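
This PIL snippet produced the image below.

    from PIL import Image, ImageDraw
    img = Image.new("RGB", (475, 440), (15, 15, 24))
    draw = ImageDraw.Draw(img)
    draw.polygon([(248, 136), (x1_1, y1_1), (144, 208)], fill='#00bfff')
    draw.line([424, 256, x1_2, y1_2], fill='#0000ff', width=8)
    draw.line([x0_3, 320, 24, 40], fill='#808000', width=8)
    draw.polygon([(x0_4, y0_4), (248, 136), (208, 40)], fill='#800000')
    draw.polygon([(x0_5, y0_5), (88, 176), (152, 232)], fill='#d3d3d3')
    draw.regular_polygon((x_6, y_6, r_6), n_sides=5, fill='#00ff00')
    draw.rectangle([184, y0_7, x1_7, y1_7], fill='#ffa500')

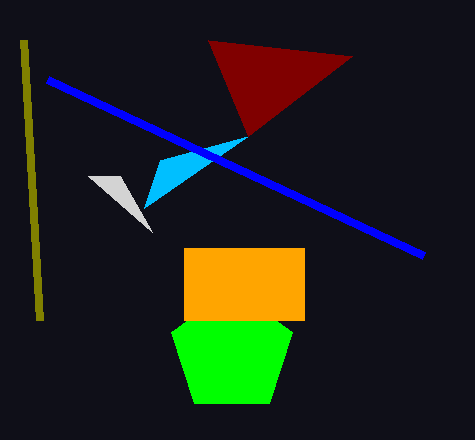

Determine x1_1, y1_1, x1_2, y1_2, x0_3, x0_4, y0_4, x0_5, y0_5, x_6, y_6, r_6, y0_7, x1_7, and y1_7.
x1_1 = 160; y1_1 = 160; x1_2 = 48; y1_2 = 80; x0_3 = 40; x0_4 = 352; y0_4 = 56; x0_5 = 120; y0_5 = 176; x_6 = 232; y_6 = 352; r_6 = 64; y0_7 = 248; x1_7 = 304; y1_7 = 320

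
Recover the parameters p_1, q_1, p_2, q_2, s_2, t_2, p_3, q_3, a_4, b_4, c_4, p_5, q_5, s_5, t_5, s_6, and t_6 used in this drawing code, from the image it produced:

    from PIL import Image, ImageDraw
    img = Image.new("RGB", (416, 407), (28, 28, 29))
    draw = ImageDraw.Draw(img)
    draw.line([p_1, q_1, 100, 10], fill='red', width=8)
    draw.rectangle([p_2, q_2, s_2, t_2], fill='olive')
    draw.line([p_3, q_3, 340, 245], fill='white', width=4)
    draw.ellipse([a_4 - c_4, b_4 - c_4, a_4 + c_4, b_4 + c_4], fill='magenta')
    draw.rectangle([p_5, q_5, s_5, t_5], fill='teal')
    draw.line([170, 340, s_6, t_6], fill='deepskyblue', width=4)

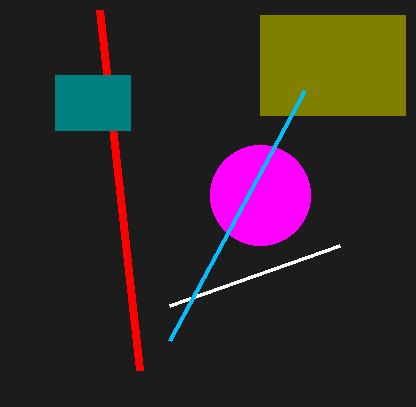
p_1 = 140, q_1 = 370, p_2 = 260, q_2 = 15, s_2 = 405, t_2 = 115, p_3 = 170, q_3 = 305, a_4 = 260, b_4 = 195, c_4 = 50, p_5 = 55, q_5 = 75, s_5 = 130, t_5 = 130, s_6 = 305, t_6 = 90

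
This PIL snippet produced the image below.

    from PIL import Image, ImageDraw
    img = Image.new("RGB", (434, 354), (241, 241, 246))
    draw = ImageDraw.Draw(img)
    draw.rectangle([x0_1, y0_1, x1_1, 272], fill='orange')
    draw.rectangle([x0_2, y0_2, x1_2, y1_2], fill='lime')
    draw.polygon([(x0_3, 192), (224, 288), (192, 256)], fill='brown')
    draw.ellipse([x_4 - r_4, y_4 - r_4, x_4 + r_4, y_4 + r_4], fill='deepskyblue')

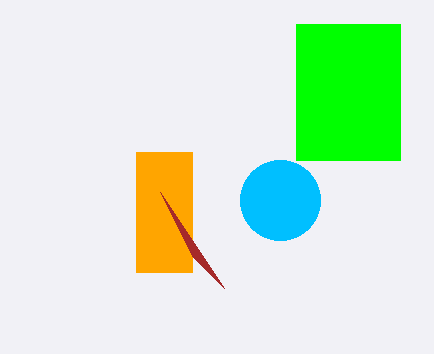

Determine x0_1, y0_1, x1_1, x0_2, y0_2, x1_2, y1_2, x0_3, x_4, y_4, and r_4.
x0_1 = 136
y0_1 = 152
x1_1 = 192
x0_2 = 296
y0_2 = 24
x1_2 = 400
y1_2 = 160
x0_3 = 160
x_4 = 280
y_4 = 200
r_4 = 40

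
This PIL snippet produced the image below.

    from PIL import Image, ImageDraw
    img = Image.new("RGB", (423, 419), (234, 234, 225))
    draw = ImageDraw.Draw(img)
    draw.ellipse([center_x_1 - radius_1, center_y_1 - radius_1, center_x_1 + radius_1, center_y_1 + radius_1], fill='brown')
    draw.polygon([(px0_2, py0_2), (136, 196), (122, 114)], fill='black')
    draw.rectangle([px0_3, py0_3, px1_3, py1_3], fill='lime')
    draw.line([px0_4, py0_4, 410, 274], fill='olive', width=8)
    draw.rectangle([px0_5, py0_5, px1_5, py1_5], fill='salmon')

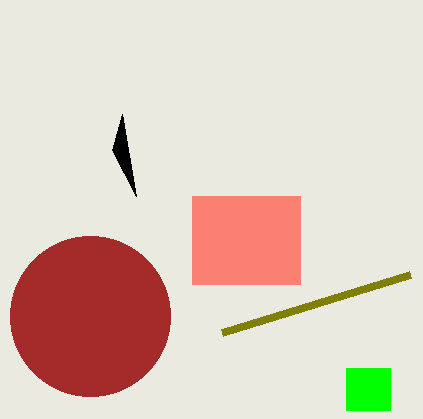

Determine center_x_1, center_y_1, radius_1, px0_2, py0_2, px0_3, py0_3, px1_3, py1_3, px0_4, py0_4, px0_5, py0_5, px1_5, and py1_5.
center_x_1 = 90, center_y_1 = 316, radius_1 = 80, px0_2 = 112, py0_2 = 150, px0_3 = 346, py0_3 = 368, px1_3 = 390, py1_3 = 410, px0_4 = 222, py0_4 = 332, px0_5 = 192, py0_5 = 196, px1_5 = 300, py1_5 = 284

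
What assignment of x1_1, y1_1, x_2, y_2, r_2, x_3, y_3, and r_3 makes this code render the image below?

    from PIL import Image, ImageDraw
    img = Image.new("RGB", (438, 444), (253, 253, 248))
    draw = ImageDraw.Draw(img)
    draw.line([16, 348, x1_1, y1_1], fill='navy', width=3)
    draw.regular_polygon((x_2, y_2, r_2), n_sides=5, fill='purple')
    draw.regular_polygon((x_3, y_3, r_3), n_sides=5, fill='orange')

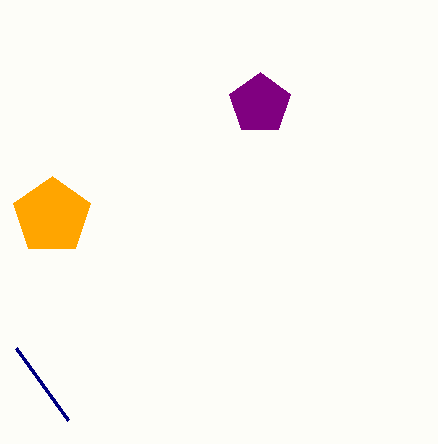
x1_1 = 68; y1_1 = 420; x_2 = 260; y_2 = 104; r_2 = 32; x_3 = 52; y_3 = 216; r_3 = 40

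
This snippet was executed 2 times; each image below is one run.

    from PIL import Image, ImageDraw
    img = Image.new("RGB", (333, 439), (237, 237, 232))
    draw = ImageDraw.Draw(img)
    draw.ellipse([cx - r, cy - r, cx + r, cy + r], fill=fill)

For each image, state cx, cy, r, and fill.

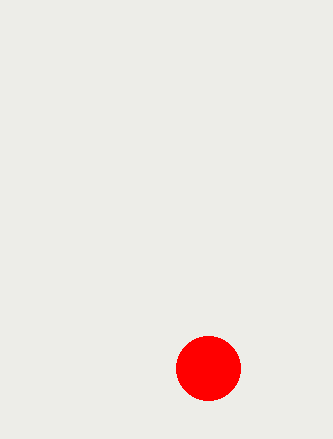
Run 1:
cx = 208; cy = 368; r = 32; fill = 'red'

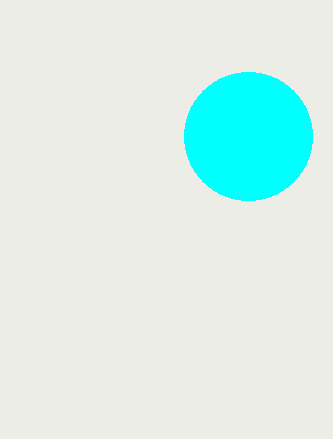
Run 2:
cx = 248; cy = 136; r = 64; fill = 'cyan'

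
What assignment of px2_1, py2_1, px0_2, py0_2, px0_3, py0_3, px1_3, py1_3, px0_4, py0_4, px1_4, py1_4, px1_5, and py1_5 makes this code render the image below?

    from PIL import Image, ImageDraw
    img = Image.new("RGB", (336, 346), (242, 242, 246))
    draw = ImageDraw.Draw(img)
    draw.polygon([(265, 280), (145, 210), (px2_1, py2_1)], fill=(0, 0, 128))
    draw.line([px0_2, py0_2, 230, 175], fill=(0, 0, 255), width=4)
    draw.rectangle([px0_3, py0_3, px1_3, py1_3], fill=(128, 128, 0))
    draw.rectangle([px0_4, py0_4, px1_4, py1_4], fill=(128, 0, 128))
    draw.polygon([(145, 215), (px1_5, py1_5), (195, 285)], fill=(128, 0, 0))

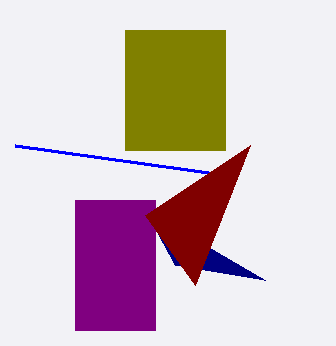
px2_1 = 175; py2_1 = 265; px0_2 = 15; py0_2 = 145; px0_3 = 125; py0_3 = 30; px1_3 = 225; py1_3 = 150; px0_4 = 75; py0_4 = 200; px1_4 = 155; py1_4 = 330; px1_5 = 250; py1_5 = 145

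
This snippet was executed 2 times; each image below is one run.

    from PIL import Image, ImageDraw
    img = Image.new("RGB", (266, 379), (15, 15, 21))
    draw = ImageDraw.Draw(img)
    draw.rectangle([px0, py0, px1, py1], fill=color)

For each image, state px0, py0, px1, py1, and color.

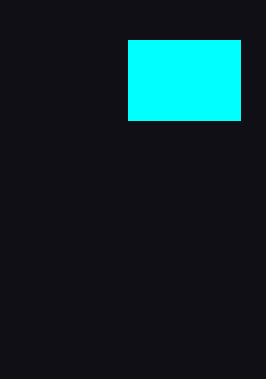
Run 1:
px0 = 128, py0 = 40, px1 = 240, py1 = 120, color = 'cyan'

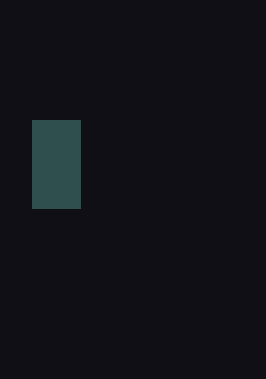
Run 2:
px0 = 32, py0 = 120, px1 = 80, py1 = 208, color = 'darkslategray'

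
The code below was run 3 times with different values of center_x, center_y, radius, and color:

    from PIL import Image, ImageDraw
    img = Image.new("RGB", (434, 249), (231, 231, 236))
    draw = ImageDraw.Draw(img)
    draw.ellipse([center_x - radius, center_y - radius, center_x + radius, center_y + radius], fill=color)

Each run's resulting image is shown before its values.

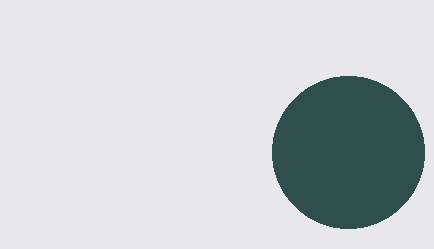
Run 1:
center_x = 348; center_y = 152; radius = 76; color = 'darkslategray'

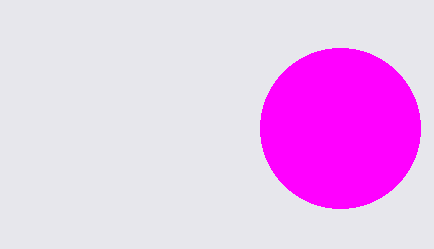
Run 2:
center_x = 340, center_y = 128, radius = 80, color = 'magenta'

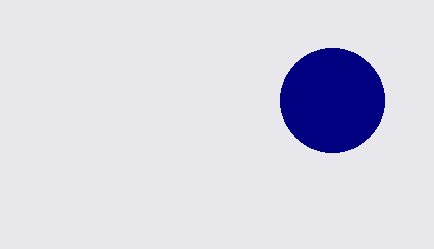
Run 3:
center_x = 332; center_y = 100; radius = 52; color = 'navy'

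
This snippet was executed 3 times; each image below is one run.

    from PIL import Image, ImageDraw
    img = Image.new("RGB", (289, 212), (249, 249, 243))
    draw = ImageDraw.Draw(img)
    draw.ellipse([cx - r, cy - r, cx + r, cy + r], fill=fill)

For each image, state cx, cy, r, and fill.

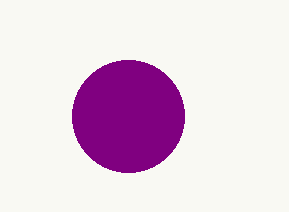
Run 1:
cx = 128, cy = 116, r = 56, fill = 'purple'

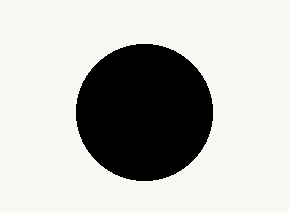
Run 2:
cx = 144, cy = 112, r = 68, fill = 'black'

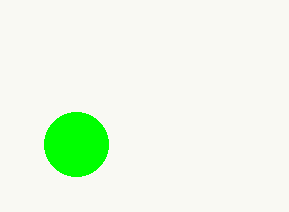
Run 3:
cx = 76, cy = 144, r = 32, fill = 'lime'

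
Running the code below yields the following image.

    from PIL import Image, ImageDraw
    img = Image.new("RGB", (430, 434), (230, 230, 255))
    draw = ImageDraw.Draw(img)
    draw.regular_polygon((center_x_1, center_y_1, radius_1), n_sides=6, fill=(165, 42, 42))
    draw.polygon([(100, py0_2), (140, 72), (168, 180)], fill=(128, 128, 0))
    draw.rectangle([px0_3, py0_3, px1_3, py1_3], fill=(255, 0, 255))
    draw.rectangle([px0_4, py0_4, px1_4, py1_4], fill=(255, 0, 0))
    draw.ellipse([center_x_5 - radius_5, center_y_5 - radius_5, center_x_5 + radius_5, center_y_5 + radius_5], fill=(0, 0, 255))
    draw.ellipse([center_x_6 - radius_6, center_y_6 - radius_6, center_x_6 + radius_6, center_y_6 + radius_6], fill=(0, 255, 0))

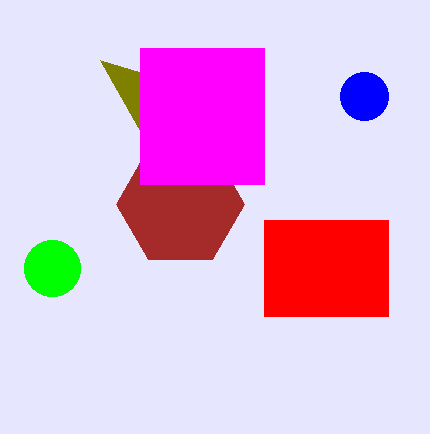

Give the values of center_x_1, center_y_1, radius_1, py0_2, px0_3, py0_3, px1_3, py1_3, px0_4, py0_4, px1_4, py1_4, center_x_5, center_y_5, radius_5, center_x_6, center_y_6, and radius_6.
center_x_1 = 180; center_y_1 = 204; radius_1 = 64; py0_2 = 60; px0_3 = 140; py0_3 = 48; px1_3 = 264; py1_3 = 184; px0_4 = 264; py0_4 = 220; px1_4 = 388; py1_4 = 316; center_x_5 = 364; center_y_5 = 96; radius_5 = 24; center_x_6 = 52; center_y_6 = 268; radius_6 = 28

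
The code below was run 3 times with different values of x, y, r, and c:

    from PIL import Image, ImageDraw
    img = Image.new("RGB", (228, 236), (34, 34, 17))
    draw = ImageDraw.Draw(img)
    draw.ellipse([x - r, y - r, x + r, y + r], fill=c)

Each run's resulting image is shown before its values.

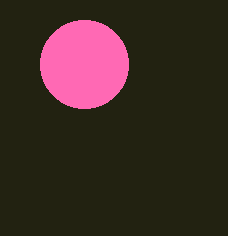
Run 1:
x = 84; y = 64; r = 44; c = 'hotpink'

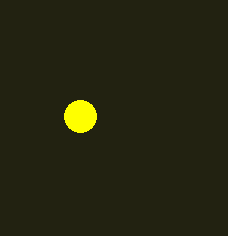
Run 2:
x = 80; y = 116; r = 16; c = 'yellow'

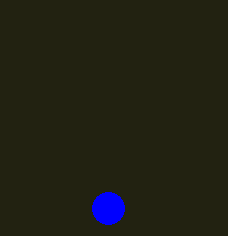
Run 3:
x = 108, y = 208, r = 16, c = 'blue'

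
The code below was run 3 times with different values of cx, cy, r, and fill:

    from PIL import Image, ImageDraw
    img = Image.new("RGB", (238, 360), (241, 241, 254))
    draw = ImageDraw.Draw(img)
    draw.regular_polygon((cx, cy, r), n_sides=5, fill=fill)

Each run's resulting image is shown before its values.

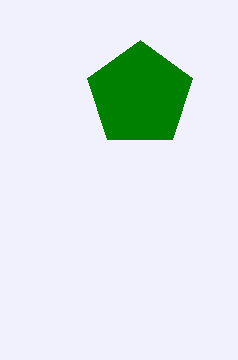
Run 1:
cx = 140; cy = 95; r = 55; fill = 'green'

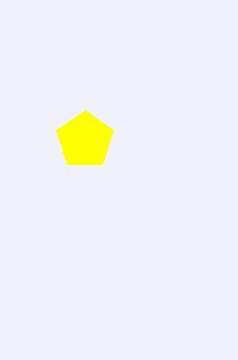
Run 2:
cx = 85, cy = 140, r = 30, fill = 'yellow'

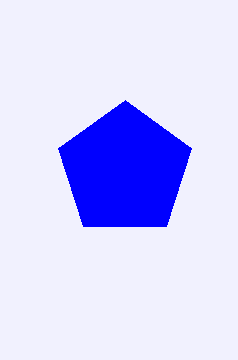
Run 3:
cx = 125, cy = 170, r = 70, fill = 'blue'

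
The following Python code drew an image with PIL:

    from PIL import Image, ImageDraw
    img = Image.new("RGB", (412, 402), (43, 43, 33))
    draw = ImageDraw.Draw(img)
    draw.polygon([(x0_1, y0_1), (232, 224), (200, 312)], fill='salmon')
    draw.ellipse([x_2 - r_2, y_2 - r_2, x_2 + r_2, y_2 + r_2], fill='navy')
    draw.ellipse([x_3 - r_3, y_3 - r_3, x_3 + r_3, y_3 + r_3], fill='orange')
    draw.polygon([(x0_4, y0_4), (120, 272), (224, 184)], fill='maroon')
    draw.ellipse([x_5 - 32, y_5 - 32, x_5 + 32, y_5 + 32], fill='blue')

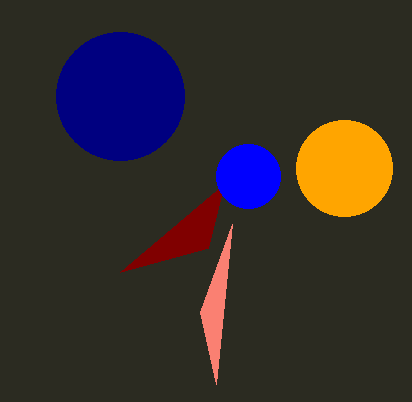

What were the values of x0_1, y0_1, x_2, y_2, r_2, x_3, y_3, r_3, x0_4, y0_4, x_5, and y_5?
x0_1 = 216
y0_1 = 384
x_2 = 120
y_2 = 96
r_2 = 64
x_3 = 344
y_3 = 168
r_3 = 48
x0_4 = 208
y0_4 = 248
x_5 = 248
y_5 = 176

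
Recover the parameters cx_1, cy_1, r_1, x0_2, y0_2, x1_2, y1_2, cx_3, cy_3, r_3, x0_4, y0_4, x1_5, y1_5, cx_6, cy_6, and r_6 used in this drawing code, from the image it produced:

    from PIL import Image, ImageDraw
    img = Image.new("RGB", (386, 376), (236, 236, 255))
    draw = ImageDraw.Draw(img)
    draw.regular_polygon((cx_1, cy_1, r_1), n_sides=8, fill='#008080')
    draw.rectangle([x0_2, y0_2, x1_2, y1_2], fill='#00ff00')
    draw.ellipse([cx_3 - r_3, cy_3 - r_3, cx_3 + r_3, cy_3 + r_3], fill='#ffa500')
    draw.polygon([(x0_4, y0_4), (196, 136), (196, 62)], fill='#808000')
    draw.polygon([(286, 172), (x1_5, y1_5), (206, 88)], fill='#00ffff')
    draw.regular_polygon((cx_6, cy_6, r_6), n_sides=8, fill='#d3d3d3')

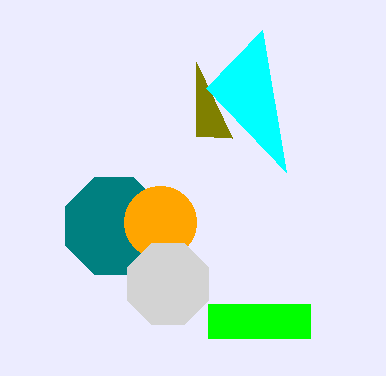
cx_1 = 114, cy_1 = 226, r_1 = 52, x0_2 = 208, y0_2 = 304, x1_2 = 310, y1_2 = 338, cx_3 = 160, cy_3 = 222, r_3 = 36, x0_4 = 232, y0_4 = 138, x1_5 = 262, y1_5 = 30, cx_6 = 168, cy_6 = 284, r_6 = 44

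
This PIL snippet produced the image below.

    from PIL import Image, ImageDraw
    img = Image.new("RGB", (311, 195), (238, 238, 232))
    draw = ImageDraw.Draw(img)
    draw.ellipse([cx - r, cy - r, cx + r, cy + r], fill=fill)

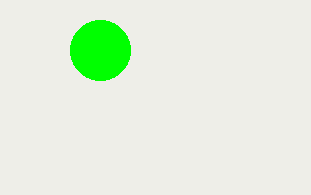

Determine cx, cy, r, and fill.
cx = 100; cy = 50; r = 30; fill = 'lime'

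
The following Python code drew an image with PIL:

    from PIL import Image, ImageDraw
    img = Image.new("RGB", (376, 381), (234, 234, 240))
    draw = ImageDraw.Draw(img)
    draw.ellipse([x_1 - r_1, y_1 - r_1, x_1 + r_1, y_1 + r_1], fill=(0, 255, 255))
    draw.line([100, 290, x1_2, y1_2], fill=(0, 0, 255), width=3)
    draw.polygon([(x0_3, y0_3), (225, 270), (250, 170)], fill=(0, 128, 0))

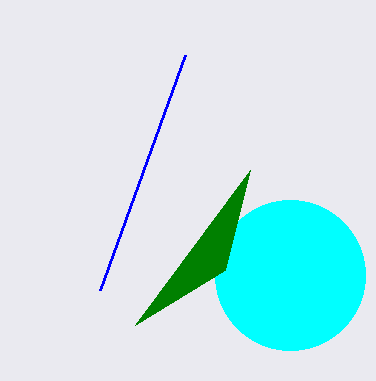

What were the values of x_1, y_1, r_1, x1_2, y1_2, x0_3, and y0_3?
x_1 = 290; y_1 = 275; r_1 = 75; x1_2 = 185; y1_2 = 55; x0_3 = 135; y0_3 = 325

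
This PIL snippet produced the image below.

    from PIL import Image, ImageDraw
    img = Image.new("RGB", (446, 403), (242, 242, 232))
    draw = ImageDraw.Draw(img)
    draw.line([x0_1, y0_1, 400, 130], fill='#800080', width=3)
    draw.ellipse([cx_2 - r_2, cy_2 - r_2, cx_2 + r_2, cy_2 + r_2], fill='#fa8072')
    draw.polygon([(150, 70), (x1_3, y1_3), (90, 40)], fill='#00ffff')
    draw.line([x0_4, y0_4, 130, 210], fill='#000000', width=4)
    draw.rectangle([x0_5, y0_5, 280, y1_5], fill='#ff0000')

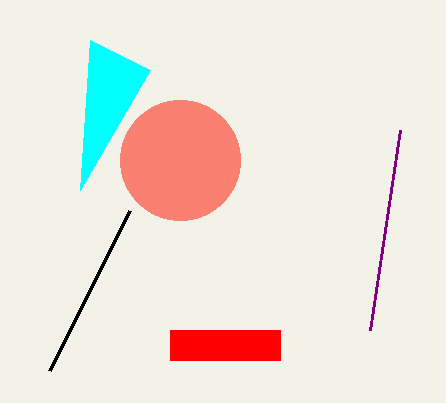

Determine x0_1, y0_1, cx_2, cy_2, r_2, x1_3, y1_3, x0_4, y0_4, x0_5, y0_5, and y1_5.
x0_1 = 370
y0_1 = 330
cx_2 = 180
cy_2 = 160
r_2 = 60
x1_3 = 80
y1_3 = 190
x0_4 = 50
y0_4 = 370
x0_5 = 170
y0_5 = 330
y1_5 = 360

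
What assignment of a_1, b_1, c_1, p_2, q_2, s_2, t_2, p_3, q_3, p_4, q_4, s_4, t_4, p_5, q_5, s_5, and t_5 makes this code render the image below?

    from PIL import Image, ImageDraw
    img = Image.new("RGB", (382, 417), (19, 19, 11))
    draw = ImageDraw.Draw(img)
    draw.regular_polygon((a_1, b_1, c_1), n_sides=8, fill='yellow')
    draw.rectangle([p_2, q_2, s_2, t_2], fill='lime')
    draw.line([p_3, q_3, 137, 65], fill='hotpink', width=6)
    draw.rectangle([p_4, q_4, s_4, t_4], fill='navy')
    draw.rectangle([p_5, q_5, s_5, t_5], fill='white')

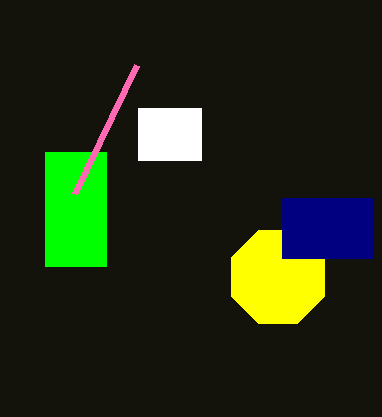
a_1 = 278
b_1 = 277
c_1 = 50
p_2 = 45
q_2 = 152
s_2 = 106
t_2 = 266
p_3 = 75
q_3 = 194
p_4 = 282
q_4 = 198
s_4 = 373
t_4 = 258
p_5 = 138
q_5 = 108
s_5 = 201
t_5 = 160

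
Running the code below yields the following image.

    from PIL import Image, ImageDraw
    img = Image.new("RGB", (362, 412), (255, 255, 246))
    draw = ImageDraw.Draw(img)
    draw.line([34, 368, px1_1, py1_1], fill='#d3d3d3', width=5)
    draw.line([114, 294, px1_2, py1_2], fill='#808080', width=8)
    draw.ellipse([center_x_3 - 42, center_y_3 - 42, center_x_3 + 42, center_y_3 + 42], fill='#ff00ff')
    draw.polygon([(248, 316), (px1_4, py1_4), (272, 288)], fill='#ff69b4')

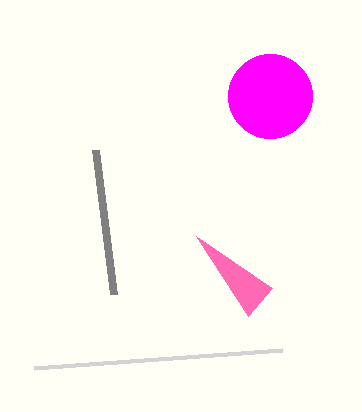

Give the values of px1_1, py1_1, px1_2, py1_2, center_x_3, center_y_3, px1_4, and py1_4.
px1_1 = 282, py1_1 = 350, px1_2 = 96, py1_2 = 150, center_x_3 = 270, center_y_3 = 96, px1_4 = 196, py1_4 = 236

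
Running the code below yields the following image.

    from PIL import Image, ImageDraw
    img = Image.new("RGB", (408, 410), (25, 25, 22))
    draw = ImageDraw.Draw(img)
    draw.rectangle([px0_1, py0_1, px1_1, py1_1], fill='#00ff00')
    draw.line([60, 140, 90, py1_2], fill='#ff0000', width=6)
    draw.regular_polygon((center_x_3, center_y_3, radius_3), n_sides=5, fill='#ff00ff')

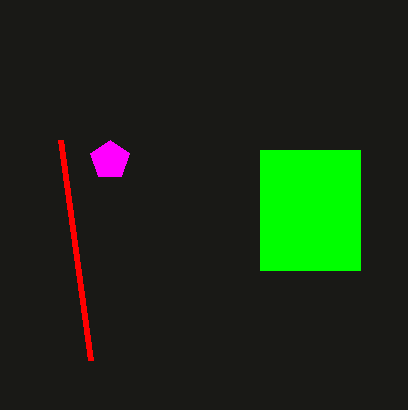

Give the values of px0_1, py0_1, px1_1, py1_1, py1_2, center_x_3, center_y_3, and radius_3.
px0_1 = 260
py0_1 = 150
px1_1 = 360
py1_1 = 270
py1_2 = 360
center_x_3 = 110
center_y_3 = 160
radius_3 = 20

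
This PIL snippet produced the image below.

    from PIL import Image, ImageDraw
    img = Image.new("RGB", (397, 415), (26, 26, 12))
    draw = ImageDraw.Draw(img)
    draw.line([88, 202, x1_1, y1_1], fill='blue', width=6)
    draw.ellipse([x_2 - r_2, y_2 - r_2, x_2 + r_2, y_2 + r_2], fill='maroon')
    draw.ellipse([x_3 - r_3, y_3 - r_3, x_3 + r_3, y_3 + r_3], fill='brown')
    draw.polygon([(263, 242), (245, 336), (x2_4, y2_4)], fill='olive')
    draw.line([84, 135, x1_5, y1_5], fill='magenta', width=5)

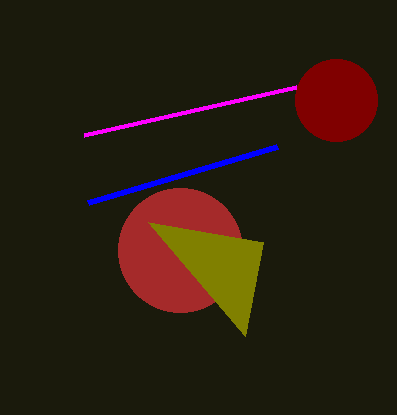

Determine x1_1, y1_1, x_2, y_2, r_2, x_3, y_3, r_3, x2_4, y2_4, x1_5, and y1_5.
x1_1 = 277, y1_1 = 146, x_2 = 336, y_2 = 100, r_2 = 41, x_3 = 180, y_3 = 250, r_3 = 62, x2_4 = 148, y2_4 = 222, x1_5 = 296, y1_5 = 87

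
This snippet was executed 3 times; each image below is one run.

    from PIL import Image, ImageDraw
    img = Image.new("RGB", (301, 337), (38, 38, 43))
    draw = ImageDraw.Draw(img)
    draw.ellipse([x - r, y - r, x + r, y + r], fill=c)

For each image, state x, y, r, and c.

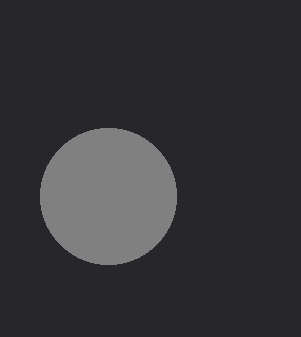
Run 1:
x = 108
y = 196
r = 68
c = 'gray'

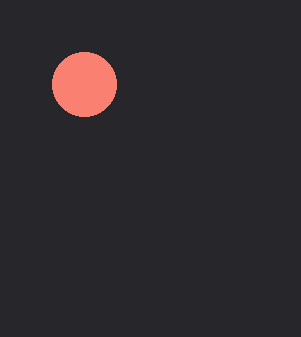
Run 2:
x = 84
y = 84
r = 32
c = 'salmon'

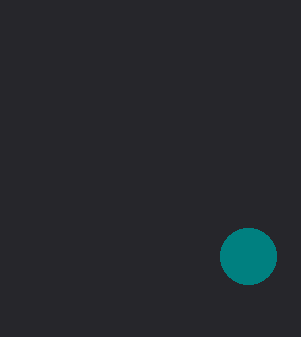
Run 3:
x = 248, y = 256, r = 28, c = 'teal'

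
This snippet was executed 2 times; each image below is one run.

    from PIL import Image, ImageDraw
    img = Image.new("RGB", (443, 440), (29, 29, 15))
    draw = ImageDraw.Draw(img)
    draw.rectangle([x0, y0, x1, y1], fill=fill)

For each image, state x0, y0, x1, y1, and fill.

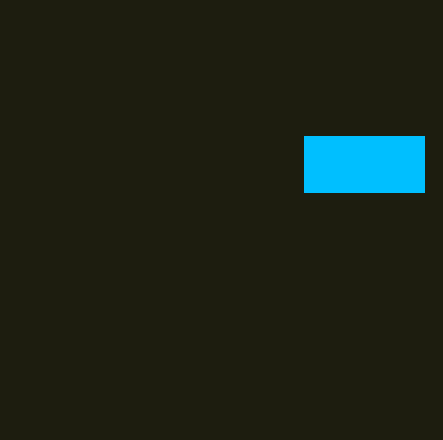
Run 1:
x0 = 304; y0 = 136; x1 = 424; y1 = 192; fill = 'deepskyblue'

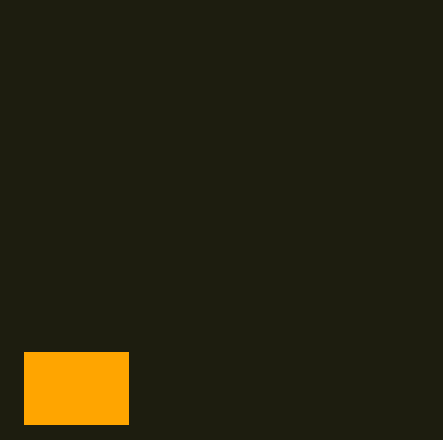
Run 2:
x0 = 24
y0 = 352
x1 = 128
y1 = 424
fill = 'orange'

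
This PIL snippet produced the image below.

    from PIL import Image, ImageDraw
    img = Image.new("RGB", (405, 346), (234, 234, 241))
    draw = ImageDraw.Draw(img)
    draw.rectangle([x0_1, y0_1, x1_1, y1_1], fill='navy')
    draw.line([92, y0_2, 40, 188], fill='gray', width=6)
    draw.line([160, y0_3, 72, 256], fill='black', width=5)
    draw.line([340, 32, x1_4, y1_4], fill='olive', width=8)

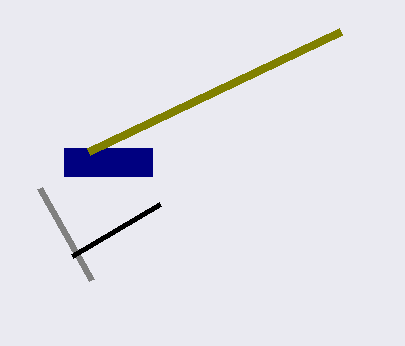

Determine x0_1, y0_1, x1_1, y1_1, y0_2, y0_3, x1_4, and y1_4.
x0_1 = 64, y0_1 = 148, x1_1 = 152, y1_1 = 176, y0_2 = 280, y0_3 = 204, x1_4 = 88, y1_4 = 152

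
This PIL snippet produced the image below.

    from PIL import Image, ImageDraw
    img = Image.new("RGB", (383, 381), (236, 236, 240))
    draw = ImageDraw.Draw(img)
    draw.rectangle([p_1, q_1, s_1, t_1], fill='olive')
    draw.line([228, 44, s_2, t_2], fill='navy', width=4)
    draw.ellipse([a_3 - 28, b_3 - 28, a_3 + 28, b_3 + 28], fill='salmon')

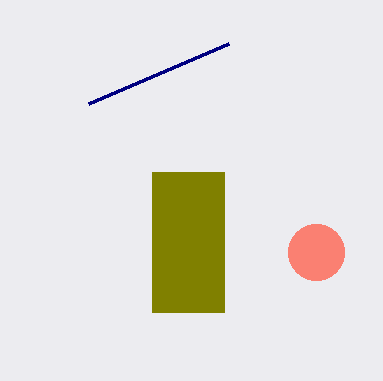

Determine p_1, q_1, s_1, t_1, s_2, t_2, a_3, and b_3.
p_1 = 152
q_1 = 172
s_1 = 224
t_1 = 312
s_2 = 88
t_2 = 104
a_3 = 316
b_3 = 252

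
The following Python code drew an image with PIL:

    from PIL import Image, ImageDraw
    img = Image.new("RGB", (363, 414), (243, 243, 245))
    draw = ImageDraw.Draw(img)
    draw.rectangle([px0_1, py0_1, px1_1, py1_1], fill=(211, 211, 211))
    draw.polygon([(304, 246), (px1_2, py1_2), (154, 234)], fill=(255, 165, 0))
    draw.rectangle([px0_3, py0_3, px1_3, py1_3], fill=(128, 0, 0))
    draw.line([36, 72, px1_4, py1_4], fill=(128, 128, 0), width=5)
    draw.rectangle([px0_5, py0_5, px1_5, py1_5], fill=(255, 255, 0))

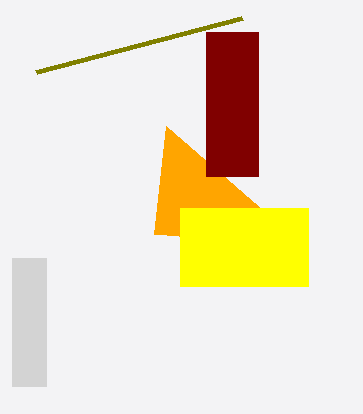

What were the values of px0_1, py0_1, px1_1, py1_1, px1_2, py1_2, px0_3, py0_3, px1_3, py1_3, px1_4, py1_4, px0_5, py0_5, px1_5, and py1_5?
px0_1 = 12, py0_1 = 258, px1_1 = 46, py1_1 = 386, px1_2 = 166, py1_2 = 126, px0_3 = 206, py0_3 = 32, px1_3 = 258, py1_3 = 176, px1_4 = 242, py1_4 = 18, px0_5 = 180, py0_5 = 208, px1_5 = 308, py1_5 = 286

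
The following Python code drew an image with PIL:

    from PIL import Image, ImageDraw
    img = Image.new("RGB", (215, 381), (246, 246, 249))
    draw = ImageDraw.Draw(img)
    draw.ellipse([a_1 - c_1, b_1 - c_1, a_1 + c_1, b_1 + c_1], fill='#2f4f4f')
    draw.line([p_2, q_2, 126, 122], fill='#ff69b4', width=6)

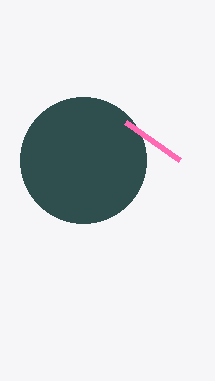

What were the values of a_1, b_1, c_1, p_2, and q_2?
a_1 = 83; b_1 = 160; c_1 = 63; p_2 = 180; q_2 = 160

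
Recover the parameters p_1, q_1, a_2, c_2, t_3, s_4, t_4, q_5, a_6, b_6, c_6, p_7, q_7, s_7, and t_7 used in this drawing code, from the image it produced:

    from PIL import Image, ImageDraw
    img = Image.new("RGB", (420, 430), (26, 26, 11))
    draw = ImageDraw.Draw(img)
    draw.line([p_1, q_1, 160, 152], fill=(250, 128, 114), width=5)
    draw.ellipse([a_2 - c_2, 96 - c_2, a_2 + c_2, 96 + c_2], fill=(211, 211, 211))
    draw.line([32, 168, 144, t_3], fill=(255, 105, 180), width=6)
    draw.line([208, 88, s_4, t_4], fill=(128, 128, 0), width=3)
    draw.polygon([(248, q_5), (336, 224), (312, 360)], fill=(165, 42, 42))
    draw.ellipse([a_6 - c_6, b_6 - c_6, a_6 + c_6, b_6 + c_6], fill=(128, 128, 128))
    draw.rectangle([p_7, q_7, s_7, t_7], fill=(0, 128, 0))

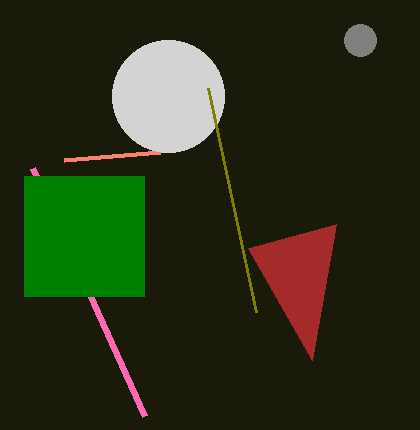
p_1 = 64, q_1 = 160, a_2 = 168, c_2 = 56, t_3 = 416, s_4 = 256, t_4 = 312, q_5 = 248, a_6 = 360, b_6 = 40, c_6 = 16, p_7 = 24, q_7 = 176, s_7 = 144, t_7 = 296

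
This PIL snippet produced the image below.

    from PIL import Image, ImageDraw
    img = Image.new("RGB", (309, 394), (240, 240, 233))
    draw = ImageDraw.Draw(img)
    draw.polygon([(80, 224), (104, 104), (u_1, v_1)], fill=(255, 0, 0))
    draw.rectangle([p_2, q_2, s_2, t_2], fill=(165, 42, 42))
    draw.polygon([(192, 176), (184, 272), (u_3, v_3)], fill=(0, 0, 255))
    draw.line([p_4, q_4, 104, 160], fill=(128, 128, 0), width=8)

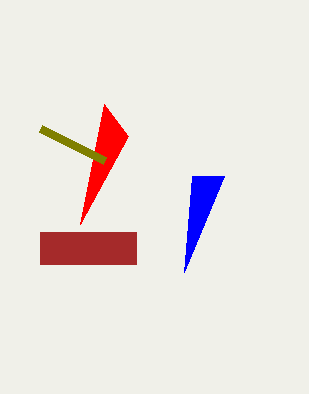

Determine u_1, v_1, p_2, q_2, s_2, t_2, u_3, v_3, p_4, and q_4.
u_1 = 128
v_1 = 136
p_2 = 40
q_2 = 232
s_2 = 136
t_2 = 264
u_3 = 224
v_3 = 176
p_4 = 40
q_4 = 128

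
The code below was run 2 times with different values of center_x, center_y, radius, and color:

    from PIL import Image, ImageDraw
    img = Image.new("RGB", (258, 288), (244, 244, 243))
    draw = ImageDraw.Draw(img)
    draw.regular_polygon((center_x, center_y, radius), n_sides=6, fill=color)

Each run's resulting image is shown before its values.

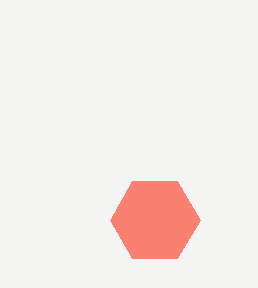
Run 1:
center_x = 155; center_y = 220; radius = 45; color = 'salmon'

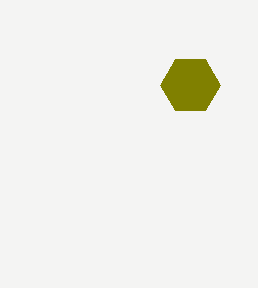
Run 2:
center_x = 190
center_y = 85
radius = 30
color = 'olive'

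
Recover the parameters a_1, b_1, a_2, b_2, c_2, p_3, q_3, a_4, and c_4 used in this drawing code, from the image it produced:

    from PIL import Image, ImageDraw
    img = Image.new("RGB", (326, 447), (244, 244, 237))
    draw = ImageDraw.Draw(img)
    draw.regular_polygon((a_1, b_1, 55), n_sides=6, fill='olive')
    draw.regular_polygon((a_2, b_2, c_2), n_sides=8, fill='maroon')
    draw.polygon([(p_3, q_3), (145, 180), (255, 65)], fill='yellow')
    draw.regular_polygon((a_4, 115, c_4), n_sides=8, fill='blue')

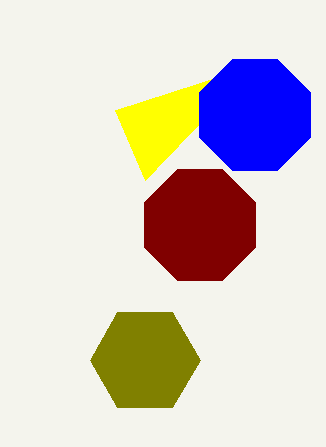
a_1 = 145
b_1 = 360
a_2 = 200
b_2 = 225
c_2 = 60
p_3 = 115
q_3 = 110
a_4 = 255
c_4 = 60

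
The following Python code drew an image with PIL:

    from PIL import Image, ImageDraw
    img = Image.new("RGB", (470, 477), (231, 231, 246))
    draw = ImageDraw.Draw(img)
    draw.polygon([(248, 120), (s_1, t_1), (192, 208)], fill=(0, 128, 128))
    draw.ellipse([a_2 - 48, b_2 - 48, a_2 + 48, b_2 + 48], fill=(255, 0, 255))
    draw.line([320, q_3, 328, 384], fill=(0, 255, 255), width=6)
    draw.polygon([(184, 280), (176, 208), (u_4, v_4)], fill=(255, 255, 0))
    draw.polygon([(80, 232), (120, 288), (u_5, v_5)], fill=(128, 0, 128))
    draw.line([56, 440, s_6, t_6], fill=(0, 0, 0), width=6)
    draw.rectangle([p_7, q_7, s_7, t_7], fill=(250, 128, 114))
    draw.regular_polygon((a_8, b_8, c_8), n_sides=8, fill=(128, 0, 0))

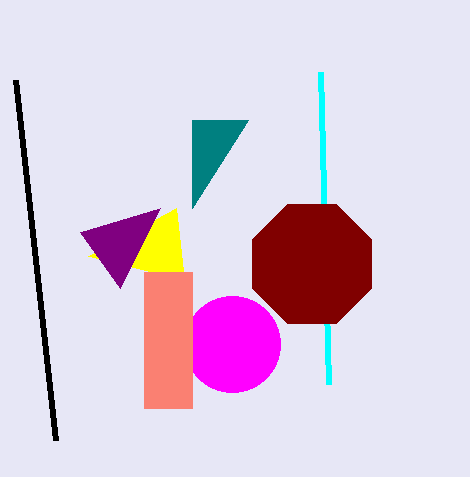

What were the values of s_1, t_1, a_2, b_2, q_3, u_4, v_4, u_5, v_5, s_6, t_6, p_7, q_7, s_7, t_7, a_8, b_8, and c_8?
s_1 = 192; t_1 = 120; a_2 = 232; b_2 = 344; q_3 = 72; u_4 = 88; v_4 = 256; u_5 = 160; v_5 = 208; s_6 = 16; t_6 = 80; p_7 = 144; q_7 = 272; s_7 = 192; t_7 = 408; a_8 = 312; b_8 = 264; c_8 = 64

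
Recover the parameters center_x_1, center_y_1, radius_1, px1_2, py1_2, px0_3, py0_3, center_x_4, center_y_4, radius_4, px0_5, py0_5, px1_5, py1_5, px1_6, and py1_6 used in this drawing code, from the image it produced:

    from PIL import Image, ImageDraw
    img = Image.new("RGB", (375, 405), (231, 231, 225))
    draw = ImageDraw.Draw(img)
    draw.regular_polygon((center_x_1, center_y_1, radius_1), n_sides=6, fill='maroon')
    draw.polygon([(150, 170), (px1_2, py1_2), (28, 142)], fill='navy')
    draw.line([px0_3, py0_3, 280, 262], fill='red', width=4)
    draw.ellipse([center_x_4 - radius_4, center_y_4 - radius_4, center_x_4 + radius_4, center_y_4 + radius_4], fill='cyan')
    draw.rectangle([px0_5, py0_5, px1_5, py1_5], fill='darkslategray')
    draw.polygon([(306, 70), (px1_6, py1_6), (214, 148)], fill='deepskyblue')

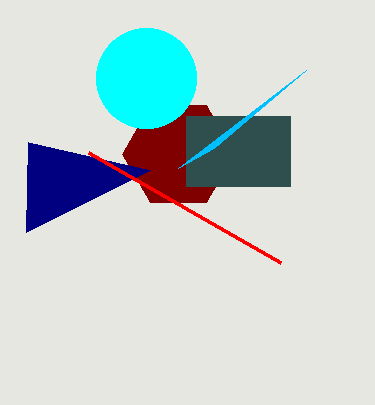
center_x_1 = 178, center_y_1 = 154, radius_1 = 56, px1_2 = 26, py1_2 = 232, px0_3 = 88, py0_3 = 152, center_x_4 = 146, center_y_4 = 78, radius_4 = 50, px0_5 = 186, py0_5 = 116, px1_5 = 290, py1_5 = 186, px1_6 = 178, py1_6 = 168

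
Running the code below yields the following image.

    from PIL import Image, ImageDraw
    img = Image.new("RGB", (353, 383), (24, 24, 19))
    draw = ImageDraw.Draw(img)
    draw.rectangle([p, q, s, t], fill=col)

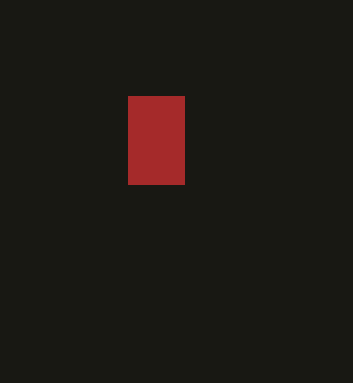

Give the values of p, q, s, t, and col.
p = 128
q = 96
s = 184
t = 184
col = 'brown'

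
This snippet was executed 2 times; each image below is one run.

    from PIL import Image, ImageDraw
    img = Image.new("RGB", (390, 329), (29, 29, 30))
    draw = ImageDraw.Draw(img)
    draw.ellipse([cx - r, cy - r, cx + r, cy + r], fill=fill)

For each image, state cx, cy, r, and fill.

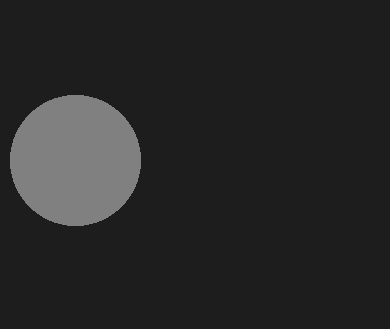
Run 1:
cx = 75; cy = 160; r = 65; fill = 'gray'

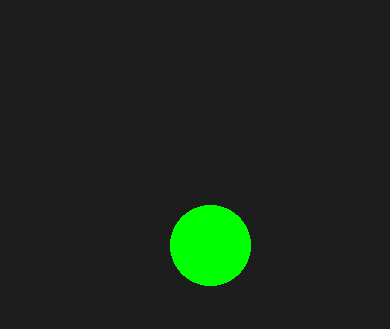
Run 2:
cx = 210
cy = 245
r = 40
fill = 'lime'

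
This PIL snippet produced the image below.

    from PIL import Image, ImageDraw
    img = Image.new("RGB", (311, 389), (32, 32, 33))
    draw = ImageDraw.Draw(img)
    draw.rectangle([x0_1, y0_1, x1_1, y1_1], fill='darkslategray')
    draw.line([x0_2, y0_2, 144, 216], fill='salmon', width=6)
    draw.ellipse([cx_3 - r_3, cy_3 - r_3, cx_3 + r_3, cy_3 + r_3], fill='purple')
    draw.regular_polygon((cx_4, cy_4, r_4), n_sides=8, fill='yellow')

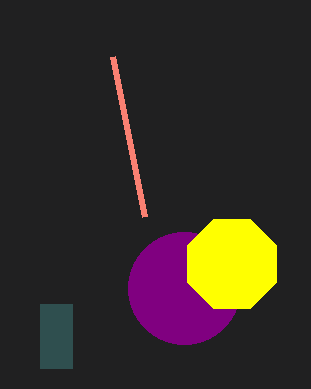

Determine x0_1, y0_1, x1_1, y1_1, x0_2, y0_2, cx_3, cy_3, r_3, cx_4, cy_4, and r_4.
x0_1 = 40
y0_1 = 304
x1_1 = 72
y1_1 = 368
x0_2 = 112
y0_2 = 56
cx_3 = 184
cy_3 = 288
r_3 = 56
cx_4 = 232
cy_4 = 264
r_4 = 48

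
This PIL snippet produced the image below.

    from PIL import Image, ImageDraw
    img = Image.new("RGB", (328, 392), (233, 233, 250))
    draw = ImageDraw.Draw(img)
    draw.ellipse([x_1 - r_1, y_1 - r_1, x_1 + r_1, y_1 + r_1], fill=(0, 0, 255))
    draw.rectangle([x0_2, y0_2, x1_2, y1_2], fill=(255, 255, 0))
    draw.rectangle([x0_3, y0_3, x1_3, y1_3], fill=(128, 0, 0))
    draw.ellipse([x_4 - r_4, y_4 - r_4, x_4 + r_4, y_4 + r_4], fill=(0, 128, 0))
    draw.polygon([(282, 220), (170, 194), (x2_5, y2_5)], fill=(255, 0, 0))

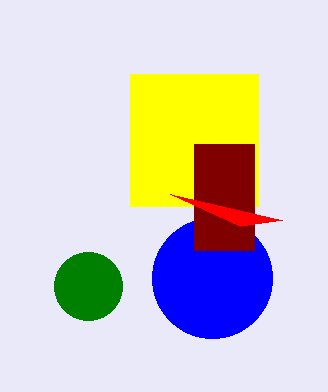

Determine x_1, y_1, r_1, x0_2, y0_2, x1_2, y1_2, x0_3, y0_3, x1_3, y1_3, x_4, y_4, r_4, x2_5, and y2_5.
x_1 = 212
y_1 = 278
r_1 = 60
x0_2 = 130
y0_2 = 74
x1_2 = 258
y1_2 = 206
x0_3 = 194
y0_3 = 144
x1_3 = 254
y1_3 = 250
x_4 = 88
y_4 = 286
r_4 = 34
x2_5 = 240
y2_5 = 226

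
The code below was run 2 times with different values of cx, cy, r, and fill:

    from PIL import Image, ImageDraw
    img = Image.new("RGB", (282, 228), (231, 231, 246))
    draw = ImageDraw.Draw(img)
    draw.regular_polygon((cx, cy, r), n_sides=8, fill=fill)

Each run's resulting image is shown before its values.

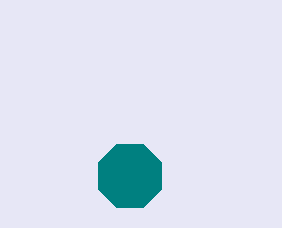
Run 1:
cx = 130; cy = 176; r = 34; fill = 'teal'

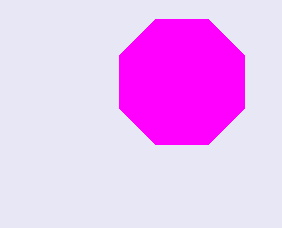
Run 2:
cx = 182
cy = 82
r = 68
fill = 'magenta'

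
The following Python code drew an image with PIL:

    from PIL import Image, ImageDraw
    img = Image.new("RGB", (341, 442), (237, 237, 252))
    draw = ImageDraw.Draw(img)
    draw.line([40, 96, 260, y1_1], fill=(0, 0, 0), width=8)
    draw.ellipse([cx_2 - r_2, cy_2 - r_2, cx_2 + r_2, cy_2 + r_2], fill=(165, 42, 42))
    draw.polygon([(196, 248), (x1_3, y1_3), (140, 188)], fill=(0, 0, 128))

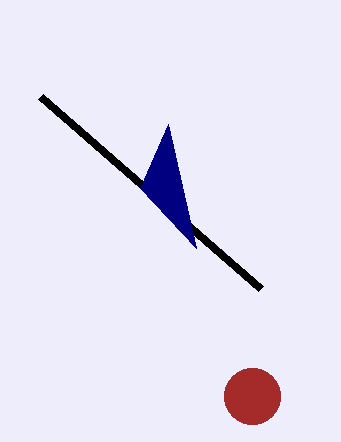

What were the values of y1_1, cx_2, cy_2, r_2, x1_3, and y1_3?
y1_1 = 288
cx_2 = 252
cy_2 = 396
r_2 = 28
x1_3 = 168
y1_3 = 124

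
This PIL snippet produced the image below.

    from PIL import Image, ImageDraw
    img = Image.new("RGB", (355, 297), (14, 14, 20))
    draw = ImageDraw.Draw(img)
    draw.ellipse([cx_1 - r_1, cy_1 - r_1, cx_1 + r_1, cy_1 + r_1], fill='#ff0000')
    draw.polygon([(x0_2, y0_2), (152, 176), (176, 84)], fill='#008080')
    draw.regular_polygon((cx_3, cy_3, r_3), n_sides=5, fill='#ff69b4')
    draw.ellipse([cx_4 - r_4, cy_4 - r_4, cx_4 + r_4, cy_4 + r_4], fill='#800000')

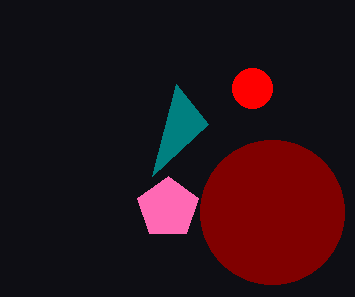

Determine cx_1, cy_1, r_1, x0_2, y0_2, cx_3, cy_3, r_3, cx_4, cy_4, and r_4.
cx_1 = 252
cy_1 = 88
r_1 = 20
x0_2 = 208
y0_2 = 124
cx_3 = 168
cy_3 = 208
r_3 = 32
cx_4 = 272
cy_4 = 212
r_4 = 72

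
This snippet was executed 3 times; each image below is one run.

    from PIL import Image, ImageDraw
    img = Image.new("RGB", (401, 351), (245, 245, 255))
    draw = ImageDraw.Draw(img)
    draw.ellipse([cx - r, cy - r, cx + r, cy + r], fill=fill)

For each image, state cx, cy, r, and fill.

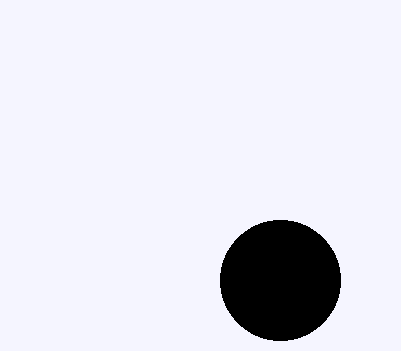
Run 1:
cx = 280
cy = 280
r = 60
fill = 'black'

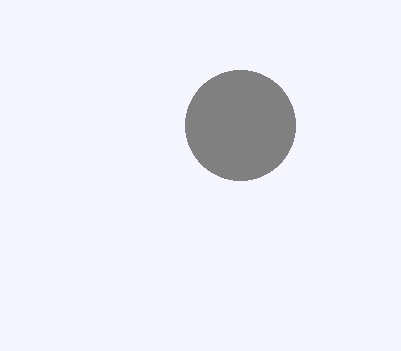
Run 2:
cx = 240, cy = 125, r = 55, fill = 'gray'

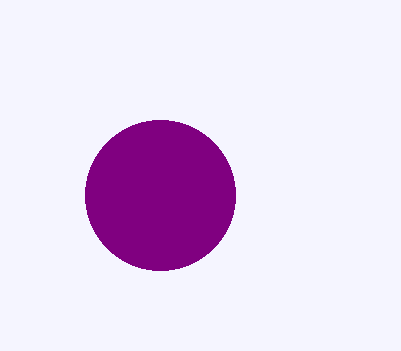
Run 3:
cx = 160
cy = 195
r = 75
fill = 'purple'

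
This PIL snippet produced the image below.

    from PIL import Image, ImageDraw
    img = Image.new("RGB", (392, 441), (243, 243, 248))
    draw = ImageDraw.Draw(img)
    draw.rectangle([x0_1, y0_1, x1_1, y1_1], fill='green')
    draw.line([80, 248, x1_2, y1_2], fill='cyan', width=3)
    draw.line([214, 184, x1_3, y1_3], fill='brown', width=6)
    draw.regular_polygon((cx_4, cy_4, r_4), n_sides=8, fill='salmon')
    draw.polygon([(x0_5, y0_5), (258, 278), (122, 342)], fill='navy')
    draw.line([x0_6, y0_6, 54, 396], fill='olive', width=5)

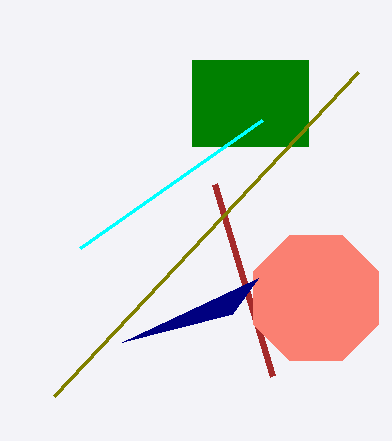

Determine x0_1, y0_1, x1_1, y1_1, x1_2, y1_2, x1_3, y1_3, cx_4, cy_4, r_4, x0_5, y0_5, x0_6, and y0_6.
x0_1 = 192; y0_1 = 60; x1_1 = 308; y1_1 = 146; x1_2 = 262; y1_2 = 120; x1_3 = 272; y1_3 = 376; cx_4 = 316; cy_4 = 298; r_4 = 68; x0_5 = 232; y0_5 = 314; x0_6 = 358; y0_6 = 72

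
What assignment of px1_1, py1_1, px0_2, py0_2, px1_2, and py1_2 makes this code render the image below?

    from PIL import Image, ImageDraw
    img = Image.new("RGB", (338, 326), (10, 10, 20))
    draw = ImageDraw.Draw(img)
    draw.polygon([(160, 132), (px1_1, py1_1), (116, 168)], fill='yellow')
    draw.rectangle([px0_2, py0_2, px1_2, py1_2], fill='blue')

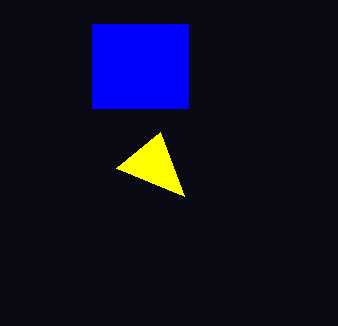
px1_1 = 184; py1_1 = 196; px0_2 = 92; py0_2 = 24; px1_2 = 188; py1_2 = 108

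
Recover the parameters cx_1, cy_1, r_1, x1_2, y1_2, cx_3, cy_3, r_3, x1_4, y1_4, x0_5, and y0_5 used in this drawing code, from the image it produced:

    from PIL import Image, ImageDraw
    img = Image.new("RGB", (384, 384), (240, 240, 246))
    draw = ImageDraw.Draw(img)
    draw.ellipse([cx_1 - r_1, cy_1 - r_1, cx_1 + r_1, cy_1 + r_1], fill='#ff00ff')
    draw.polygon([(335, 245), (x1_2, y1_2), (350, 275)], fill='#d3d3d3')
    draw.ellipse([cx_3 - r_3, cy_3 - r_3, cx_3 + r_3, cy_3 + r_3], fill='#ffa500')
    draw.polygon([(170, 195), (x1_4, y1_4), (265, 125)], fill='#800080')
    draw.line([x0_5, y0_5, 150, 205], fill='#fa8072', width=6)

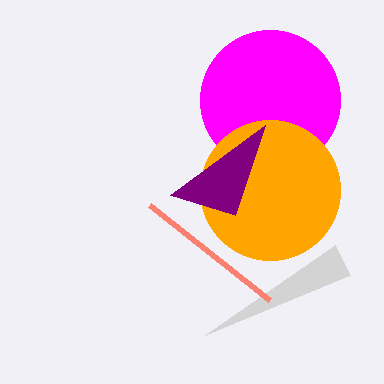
cx_1 = 270; cy_1 = 100; r_1 = 70; x1_2 = 205; y1_2 = 335; cx_3 = 270; cy_3 = 190; r_3 = 70; x1_4 = 235; y1_4 = 215; x0_5 = 270; y0_5 = 300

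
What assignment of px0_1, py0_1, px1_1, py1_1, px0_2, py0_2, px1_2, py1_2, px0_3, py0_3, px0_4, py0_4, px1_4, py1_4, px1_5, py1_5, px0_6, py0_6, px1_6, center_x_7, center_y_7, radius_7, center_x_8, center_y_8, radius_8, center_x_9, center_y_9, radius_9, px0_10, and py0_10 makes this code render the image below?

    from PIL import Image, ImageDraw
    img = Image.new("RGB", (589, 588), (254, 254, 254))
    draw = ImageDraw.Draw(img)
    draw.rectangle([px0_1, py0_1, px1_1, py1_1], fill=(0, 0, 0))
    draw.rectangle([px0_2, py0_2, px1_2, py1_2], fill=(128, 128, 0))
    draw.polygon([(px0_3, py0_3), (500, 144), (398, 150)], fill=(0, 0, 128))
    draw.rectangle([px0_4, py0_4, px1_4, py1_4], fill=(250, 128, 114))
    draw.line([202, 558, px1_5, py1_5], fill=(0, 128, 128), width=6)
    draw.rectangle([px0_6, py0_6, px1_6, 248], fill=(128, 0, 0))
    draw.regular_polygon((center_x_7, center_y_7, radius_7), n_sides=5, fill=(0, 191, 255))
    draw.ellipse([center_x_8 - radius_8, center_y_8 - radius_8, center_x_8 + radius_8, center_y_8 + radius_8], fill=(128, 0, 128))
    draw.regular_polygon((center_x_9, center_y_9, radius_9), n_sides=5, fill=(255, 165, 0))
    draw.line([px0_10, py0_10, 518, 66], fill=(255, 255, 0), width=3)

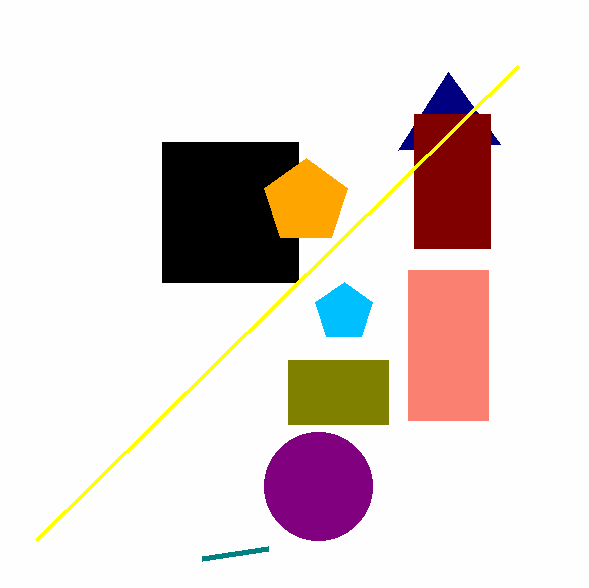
px0_1 = 162; py0_1 = 142; px1_1 = 298; py1_1 = 282; px0_2 = 288; py0_2 = 360; px1_2 = 388; py1_2 = 424; px0_3 = 448; py0_3 = 72; px0_4 = 408; py0_4 = 270; px1_4 = 488; py1_4 = 420; px1_5 = 268; py1_5 = 548; px0_6 = 414; py0_6 = 114; px1_6 = 490; center_x_7 = 344; center_y_7 = 312; radius_7 = 30; center_x_8 = 318; center_y_8 = 486; radius_8 = 54; center_x_9 = 306; center_y_9 = 202; radius_9 = 44; px0_10 = 36; py0_10 = 540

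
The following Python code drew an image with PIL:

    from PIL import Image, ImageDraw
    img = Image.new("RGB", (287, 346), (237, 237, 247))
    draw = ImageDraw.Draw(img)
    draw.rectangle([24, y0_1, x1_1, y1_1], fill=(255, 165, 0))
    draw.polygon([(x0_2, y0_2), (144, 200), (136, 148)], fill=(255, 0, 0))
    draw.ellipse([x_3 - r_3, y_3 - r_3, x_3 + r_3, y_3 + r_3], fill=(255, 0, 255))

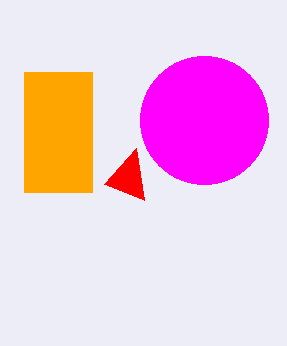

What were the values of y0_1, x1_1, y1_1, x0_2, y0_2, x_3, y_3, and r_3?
y0_1 = 72; x1_1 = 92; y1_1 = 192; x0_2 = 104; y0_2 = 184; x_3 = 204; y_3 = 120; r_3 = 64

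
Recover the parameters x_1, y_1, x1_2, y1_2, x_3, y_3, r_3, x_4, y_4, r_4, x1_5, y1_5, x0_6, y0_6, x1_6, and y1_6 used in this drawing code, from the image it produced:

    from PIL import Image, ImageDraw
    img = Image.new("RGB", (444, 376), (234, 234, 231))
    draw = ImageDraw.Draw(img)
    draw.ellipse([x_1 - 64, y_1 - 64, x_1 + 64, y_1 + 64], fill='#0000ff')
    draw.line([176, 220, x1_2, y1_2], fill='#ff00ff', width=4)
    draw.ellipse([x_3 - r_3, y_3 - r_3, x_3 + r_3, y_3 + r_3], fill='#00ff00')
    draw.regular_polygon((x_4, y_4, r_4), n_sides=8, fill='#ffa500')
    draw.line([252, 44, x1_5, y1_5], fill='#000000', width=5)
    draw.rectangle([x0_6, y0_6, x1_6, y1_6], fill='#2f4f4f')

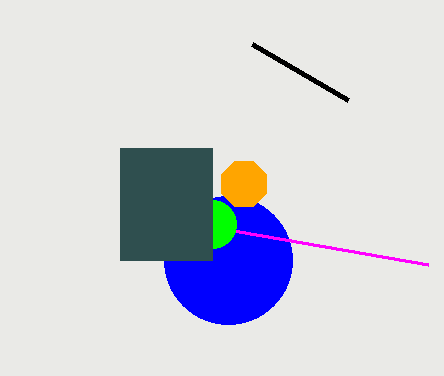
x_1 = 228
y_1 = 260
x1_2 = 428
y1_2 = 264
x_3 = 212
y_3 = 224
r_3 = 24
x_4 = 244
y_4 = 184
r_4 = 24
x1_5 = 348
y1_5 = 100
x0_6 = 120
y0_6 = 148
x1_6 = 212
y1_6 = 260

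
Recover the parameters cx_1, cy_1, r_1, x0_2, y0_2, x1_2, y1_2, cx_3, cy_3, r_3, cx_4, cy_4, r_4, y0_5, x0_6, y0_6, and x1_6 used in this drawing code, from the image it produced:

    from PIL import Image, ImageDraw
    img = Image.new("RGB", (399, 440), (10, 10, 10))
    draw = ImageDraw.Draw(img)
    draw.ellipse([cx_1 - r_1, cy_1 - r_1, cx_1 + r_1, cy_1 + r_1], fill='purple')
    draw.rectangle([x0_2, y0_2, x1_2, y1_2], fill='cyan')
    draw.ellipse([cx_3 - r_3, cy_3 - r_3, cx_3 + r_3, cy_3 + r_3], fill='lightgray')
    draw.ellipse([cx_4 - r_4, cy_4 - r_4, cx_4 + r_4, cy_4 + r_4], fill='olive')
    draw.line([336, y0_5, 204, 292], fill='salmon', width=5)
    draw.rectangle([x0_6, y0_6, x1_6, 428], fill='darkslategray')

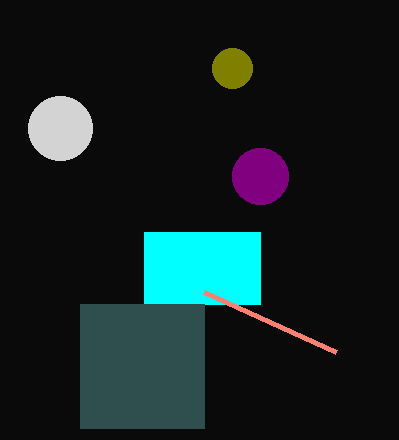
cx_1 = 260; cy_1 = 176; r_1 = 28; x0_2 = 144; y0_2 = 232; x1_2 = 260; y1_2 = 304; cx_3 = 60; cy_3 = 128; r_3 = 32; cx_4 = 232; cy_4 = 68; r_4 = 20; y0_5 = 352; x0_6 = 80; y0_6 = 304; x1_6 = 204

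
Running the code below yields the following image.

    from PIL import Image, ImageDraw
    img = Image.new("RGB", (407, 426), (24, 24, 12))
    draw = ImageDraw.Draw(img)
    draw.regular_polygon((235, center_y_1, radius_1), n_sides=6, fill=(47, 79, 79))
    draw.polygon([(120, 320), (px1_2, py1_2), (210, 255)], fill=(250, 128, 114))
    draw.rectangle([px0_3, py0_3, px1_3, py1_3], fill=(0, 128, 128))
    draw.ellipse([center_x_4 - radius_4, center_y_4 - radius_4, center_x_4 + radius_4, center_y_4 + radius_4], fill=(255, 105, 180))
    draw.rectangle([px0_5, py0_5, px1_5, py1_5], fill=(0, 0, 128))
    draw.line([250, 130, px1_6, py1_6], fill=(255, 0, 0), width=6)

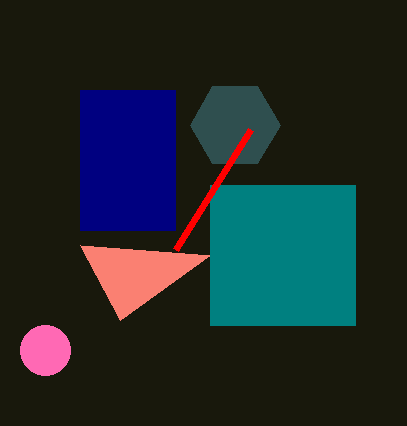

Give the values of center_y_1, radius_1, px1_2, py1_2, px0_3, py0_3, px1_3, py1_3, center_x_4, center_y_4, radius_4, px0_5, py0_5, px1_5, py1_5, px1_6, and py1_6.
center_y_1 = 125
radius_1 = 45
px1_2 = 80
py1_2 = 245
px0_3 = 210
py0_3 = 185
px1_3 = 355
py1_3 = 325
center_x_4 = 45
center_y_4 = 350
radius_4 = 25
px0_5 = 80
py0_5 = 90
px1_5 = 175
py1_5 = 230
px1_6 = 175
py1_6 = 250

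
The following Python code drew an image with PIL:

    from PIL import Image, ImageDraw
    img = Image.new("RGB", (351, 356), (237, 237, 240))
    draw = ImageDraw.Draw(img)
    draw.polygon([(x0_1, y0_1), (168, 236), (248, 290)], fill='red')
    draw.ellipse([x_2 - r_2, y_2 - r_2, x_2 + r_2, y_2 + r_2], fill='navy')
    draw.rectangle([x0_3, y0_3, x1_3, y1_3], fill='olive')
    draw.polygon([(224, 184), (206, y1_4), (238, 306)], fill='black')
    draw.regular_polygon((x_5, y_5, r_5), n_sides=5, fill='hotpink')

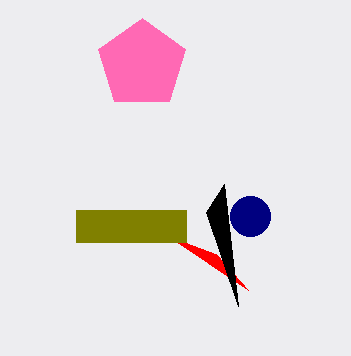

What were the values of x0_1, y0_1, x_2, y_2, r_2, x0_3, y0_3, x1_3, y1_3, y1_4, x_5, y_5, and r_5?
x0_1 = 216; y0_1 = 254; x_2 = 250; y_2 = 216; r_2 = 20; x0_3 = 76; y0_3 = 210; x1_3 = 186; y1_3 = 242; y1_4 = 212; x_5 = 142; y_5 = 64; r_5 = 46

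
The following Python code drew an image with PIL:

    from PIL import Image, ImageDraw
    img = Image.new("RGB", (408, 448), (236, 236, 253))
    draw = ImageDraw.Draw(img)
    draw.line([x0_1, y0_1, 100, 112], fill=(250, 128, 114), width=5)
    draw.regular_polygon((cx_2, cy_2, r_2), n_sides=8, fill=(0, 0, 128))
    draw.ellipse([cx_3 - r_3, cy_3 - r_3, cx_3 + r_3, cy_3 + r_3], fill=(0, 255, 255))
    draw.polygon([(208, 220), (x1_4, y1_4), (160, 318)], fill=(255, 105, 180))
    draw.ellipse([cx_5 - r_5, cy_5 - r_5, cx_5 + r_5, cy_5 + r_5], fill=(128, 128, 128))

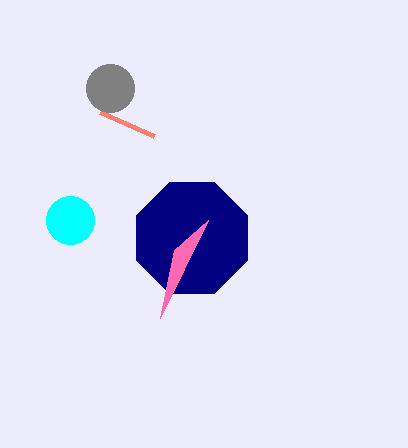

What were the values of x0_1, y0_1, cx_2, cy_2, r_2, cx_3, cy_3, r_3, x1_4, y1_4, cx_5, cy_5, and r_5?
x0_1 = 154
y0_1 = 136
cx_2 = 192
cy_2 = 238
r_2 = 60
cx_3 = 70
cy_3 = 220
r_3 = 24
x1_4 = 174
y1_4 = 250
cx_5 = 110
cy_5 = 88
r_5 = 24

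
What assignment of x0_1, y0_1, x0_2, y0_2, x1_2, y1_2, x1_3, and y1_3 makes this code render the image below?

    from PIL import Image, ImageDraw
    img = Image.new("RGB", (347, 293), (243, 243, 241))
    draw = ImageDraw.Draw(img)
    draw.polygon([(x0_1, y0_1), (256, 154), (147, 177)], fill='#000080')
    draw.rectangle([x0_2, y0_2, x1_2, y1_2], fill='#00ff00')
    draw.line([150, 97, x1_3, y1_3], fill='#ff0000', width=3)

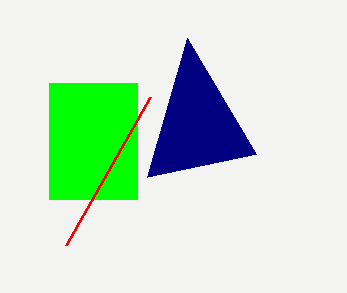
x0_1 = 187, y0_1 = 38, x0_2 = 49, y0_2 = 83, x1_2 = 137, y1_2 = 199, x1_3 = 66, y1_3 = 245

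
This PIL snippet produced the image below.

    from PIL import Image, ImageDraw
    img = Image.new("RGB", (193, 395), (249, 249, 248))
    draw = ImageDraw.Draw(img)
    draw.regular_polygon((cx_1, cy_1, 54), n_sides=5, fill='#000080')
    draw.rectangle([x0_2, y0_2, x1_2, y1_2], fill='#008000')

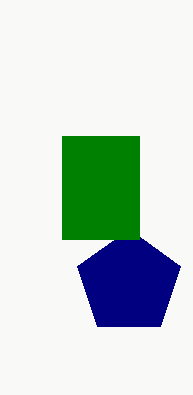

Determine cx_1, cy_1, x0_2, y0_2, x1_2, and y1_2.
cx_1 = 129; cy_1 = 283; x0_2 = 62; y0_2 = 136; x1_2 = 139; y1_2 = 239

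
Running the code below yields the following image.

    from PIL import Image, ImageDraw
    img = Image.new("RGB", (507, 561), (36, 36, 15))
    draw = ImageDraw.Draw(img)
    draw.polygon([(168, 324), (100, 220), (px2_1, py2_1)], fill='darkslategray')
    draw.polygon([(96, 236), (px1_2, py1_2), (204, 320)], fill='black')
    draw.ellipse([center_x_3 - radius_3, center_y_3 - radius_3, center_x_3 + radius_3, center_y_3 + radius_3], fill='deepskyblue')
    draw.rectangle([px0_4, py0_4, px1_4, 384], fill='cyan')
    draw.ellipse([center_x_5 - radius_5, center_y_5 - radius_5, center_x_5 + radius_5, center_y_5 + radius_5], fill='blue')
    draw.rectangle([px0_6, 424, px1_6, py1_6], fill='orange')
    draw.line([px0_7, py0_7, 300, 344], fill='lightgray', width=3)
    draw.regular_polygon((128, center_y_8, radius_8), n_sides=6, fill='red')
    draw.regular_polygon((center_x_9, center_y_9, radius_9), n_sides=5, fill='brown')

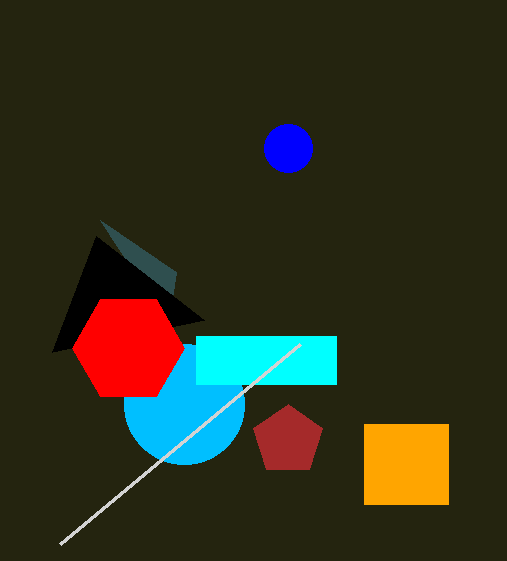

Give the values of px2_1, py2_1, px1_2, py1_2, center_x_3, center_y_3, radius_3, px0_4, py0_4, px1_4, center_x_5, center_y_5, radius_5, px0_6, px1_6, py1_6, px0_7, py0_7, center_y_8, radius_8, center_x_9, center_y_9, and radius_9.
px2_1 = 176
py2_1 = 272
px1_2 = 52
py1_2 = 352
center_x_3 = 184
center_y_3 = 404
radius_3 = 60
px0_4 = 196
py0_4 = 336
px1_4 = 336
center_x_5 = 288
center_y_5 = 148
radius_5 = 24
px0_6 = 364
px1_6 = 448
py1_6 = 504
px0_7 = 60
py0_7 = 544
center_y_8 = 348
radius_8 = 56
center_x_9 = 288
center_y_9 = 440
radius_9 = 36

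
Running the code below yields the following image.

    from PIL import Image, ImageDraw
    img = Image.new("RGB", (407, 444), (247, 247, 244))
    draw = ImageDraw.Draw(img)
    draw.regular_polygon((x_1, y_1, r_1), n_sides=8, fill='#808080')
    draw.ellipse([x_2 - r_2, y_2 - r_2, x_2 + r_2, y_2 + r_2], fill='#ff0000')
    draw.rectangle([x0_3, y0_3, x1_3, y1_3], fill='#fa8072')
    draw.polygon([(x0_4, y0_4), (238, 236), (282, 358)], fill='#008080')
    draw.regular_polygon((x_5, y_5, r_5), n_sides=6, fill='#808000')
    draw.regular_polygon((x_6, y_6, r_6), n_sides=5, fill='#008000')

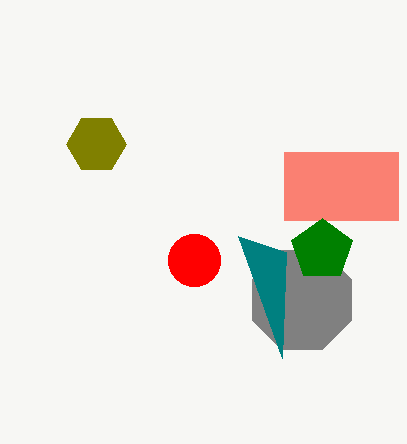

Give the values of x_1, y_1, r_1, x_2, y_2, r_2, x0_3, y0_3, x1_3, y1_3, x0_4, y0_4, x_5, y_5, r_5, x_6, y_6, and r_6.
x_1 = 302
y_1 = 300
r_1 = 54
x_2 = 194
y_2 = 260
r_2 = 26
x0_3 = 284
y0_3 = 152
x1_3 = 398
y1_3 = 220
x0_4 = 286
y0_4 = 252
x_5 = 96
y_5 = 144
r_5 = 30
x_6 = 322
y_6 = 250
r_6 = 32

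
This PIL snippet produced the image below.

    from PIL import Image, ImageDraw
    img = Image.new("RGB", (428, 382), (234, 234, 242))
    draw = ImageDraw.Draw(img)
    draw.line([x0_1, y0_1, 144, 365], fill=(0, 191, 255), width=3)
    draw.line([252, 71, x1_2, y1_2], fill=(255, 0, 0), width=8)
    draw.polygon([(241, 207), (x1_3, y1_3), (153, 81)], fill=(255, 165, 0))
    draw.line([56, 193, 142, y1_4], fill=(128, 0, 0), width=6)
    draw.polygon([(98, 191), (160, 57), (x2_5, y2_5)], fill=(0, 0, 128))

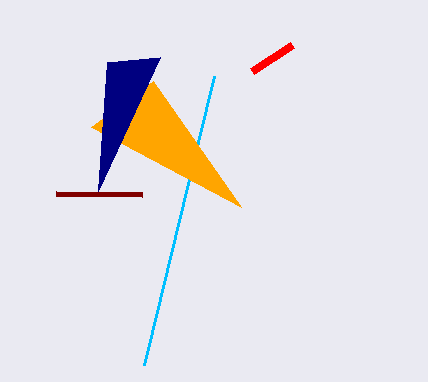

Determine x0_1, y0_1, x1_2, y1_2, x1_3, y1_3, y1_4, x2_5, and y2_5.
x0_1 = 214; y0_1 = 76; x1_2 = 292; y1_2 = 45; x1_3 = 91; y1_3 = 127; y1_4 = 194; x2_5 = 107; y2_5 = 62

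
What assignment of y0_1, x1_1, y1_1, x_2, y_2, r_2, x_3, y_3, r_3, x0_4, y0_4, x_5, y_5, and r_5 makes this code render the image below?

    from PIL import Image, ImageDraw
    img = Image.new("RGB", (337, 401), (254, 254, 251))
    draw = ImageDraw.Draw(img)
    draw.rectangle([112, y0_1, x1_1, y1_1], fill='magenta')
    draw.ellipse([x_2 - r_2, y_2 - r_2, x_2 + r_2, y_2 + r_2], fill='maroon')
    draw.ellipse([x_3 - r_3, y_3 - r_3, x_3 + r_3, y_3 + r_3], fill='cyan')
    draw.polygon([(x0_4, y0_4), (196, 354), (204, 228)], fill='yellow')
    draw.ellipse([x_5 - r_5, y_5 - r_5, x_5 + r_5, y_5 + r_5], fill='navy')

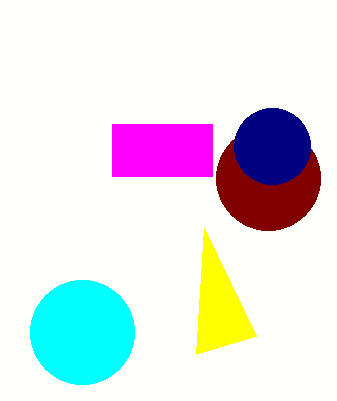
y0_1 = 124, x1_1 = 212, y1_1 = 176, x_2 = 268, y_2 = 178, r_2 = 52, x_3 = 82, y_3 = 332, r_3 = 52, x0_4 = 256, y0_4 = 336, x_5 = 272, y_5 = 146, r_5 = 38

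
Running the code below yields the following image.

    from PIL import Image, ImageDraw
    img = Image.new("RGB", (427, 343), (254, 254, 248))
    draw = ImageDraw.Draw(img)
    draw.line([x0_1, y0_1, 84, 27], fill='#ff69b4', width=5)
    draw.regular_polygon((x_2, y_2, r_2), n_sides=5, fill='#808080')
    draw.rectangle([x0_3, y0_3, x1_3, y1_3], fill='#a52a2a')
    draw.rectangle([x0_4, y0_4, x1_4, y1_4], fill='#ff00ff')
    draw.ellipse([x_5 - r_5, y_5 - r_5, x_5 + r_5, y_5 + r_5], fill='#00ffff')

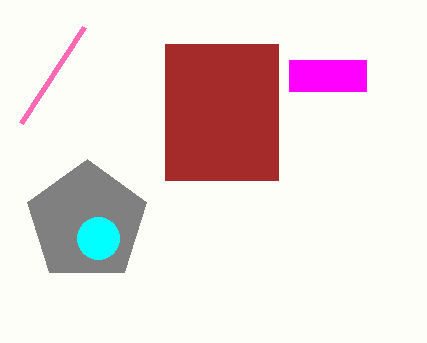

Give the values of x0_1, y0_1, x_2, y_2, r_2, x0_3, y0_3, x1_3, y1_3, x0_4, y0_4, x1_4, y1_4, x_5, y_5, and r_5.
x0_1 = 21, y0_1 = 123, x_2 = 87, y_2 = 222, r_2 = 63, x0_3 = 165, y0_3 = 44, x1_3 = 278, y1_3 = 180, x0_4 = 289, y0_4 = 60, x1_4 = 366, y1_4 = 91, x_5 = 98, y_5 = 238, r_5 = 21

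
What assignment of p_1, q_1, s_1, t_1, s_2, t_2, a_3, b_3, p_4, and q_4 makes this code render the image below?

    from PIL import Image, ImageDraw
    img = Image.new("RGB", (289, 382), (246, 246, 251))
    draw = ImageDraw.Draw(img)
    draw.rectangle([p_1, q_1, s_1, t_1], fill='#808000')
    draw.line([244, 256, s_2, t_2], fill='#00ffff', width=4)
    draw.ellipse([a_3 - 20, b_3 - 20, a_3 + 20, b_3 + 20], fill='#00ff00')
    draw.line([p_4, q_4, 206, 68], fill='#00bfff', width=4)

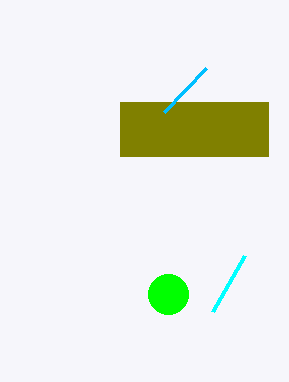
p_1 = 120; q_1 = 102; s_1 = 268; t_1 = 156; s_2 = 212; t_2 = 312; a_3 = 168; b_3 = 294; p_4 = 164; q_4 = 112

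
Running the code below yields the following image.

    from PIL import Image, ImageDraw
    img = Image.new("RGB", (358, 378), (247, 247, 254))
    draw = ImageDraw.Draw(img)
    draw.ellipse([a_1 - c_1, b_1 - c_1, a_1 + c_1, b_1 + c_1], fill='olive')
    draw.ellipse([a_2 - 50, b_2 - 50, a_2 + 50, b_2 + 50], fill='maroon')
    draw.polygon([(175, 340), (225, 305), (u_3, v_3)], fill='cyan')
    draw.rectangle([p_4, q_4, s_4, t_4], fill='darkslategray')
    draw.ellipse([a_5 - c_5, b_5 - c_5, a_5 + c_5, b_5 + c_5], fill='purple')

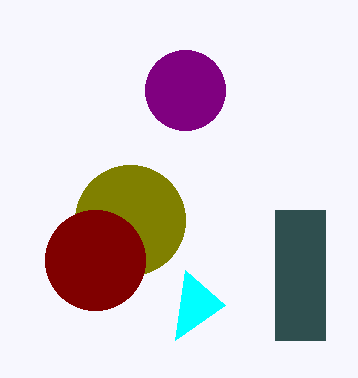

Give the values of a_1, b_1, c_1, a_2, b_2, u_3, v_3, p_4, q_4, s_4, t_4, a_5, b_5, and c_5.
a_1 = 130
b_1 = 220
c_1 = 55
a_2 = 95
b_2 = 260
u_3 = 185
v_3 = 270
p_4 = 275
q_4 = 210
s_4 = 325
t_4 = 340
a_5 = 185
b_5 = 90
c_5 = 40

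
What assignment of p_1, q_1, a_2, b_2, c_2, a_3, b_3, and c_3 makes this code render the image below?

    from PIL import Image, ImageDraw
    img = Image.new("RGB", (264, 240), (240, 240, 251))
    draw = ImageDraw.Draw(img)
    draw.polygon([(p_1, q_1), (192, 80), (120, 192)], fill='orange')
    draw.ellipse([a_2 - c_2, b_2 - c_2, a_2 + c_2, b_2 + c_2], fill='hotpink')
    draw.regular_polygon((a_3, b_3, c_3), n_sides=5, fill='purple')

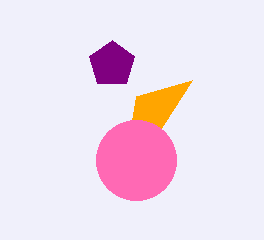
p_1 = 136
q_1 = 96
a_2 = 136
b_2 = 160
c_2 = 40
a_3 = 112
b_3 = 64
c_3 = 24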